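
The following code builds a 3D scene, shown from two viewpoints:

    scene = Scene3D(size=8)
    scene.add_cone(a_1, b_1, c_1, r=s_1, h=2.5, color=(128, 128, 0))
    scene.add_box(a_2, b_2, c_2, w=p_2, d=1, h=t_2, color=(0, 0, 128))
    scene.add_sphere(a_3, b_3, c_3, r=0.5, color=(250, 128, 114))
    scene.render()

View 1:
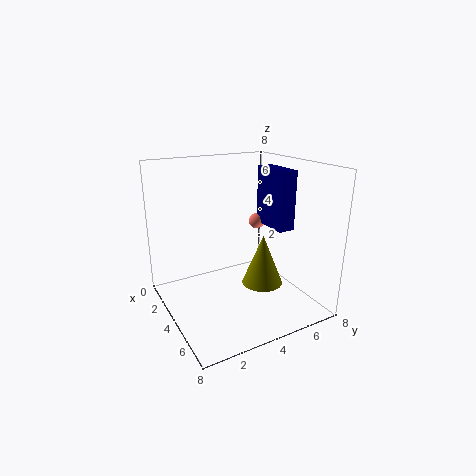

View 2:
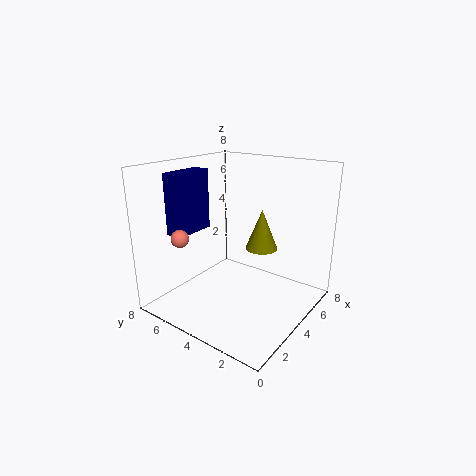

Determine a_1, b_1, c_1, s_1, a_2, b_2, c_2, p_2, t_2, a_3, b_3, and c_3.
a_1 = 6.5, b_1 = 4, c_1 = 2.5, s_1 = 1, a_2 = 2, b_2 = 6.5, c_2 = 4, p_2 = 2.5, t_2 = 3.5, a_3 = 2, b_3 = 6.5, c_3 = 4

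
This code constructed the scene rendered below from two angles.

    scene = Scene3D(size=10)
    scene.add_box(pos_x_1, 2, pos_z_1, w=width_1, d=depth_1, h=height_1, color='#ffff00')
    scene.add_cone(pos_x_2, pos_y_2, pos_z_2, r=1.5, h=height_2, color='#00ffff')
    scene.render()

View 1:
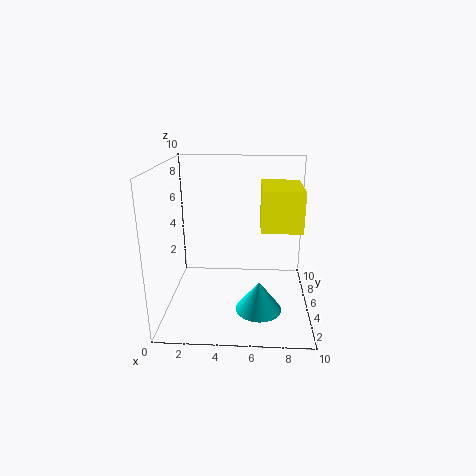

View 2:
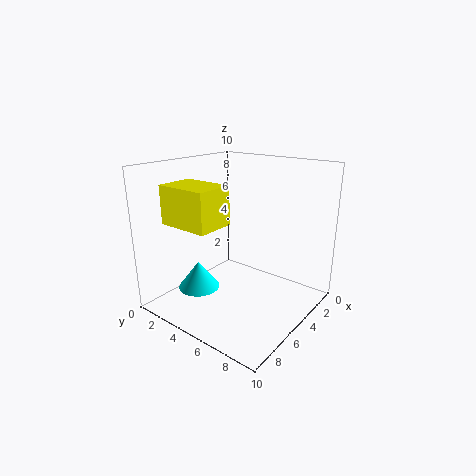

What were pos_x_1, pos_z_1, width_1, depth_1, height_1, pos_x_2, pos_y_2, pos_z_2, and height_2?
pos_x_1 = 6.5; pos_z_1 = 6.5; width_1 = 2.5; depth_1 = 3.5; height_1 = 2.5; pos_x_2 = 6.5; pos_y_2 = 2.5; pos_z_2 = 1; height_2 = 2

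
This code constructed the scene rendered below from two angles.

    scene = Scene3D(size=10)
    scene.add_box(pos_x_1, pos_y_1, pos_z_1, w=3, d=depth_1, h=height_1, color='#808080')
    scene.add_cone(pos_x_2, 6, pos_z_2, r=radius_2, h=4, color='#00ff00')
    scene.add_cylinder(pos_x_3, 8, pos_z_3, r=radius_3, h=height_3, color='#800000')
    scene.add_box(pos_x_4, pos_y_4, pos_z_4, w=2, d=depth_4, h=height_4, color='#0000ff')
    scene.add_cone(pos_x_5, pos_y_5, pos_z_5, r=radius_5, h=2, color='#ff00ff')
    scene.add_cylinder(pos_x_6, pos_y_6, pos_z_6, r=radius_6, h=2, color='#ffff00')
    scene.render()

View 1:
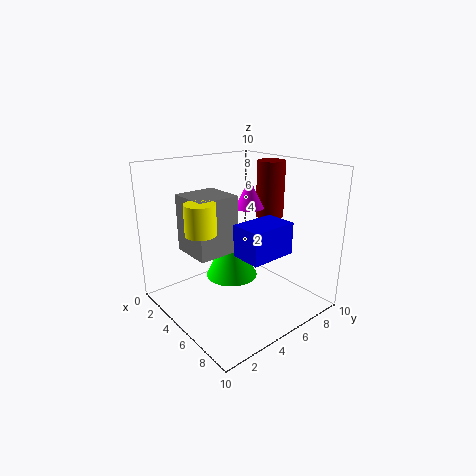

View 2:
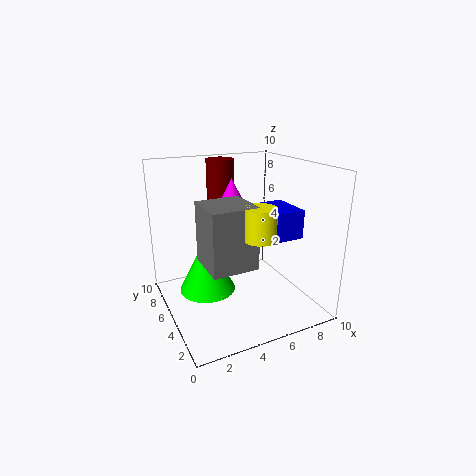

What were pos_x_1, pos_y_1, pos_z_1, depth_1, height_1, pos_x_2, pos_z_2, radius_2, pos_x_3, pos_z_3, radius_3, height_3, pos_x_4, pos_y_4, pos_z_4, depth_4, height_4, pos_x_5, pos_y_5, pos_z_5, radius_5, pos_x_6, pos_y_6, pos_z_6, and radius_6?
pos_x_1 = 2; pos_y_1 = 2; pos_z_1 = 4; depth_1 = 3; height_1 = 4; pos_x_2 = 3; pos_z_2 = 1; radius_2 = 2; pos_x_3 = 5; pos_z_3 = 6; radius_3 = 1; height_3 = 4; pos_x_4 = 7; pos_y_4 = 3; pos_z_4 = 5; depth_4 = 3; height_4 = 2; pos_x_5 = 5; pos_y_5 = 6; pos_z_5 = 7; radius_5 = 1; pos_x_6 = 5; pos_y_6 = 2; pos_z_6 = 6; radius_6 = 1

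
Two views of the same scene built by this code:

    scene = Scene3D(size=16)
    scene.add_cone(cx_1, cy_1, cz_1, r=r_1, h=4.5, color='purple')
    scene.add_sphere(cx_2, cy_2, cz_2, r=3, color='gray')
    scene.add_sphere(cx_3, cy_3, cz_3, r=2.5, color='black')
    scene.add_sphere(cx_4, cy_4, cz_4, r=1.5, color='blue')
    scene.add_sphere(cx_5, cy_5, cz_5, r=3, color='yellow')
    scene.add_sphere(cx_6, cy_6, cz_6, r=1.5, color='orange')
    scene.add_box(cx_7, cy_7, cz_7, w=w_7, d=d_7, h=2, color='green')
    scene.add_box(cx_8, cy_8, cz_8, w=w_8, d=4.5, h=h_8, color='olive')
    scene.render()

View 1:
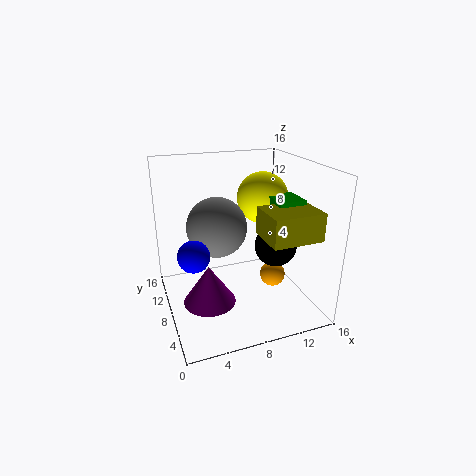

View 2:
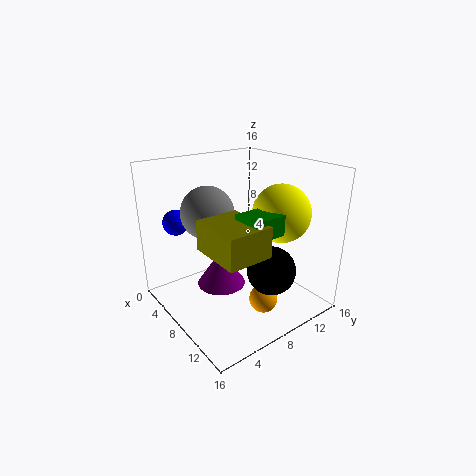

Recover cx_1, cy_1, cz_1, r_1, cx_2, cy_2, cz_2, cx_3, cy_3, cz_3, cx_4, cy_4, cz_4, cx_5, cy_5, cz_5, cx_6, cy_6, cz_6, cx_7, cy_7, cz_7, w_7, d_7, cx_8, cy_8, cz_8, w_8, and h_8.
cx_1 = 4.5; cy_1 = 8; cz_1 = 0.5; r_1 = 3; cx_2 = 5; cy_2 = 6; cz_2 = 10.5; cx_3 = 13; cy_3 = 8.5; cz_3 = 6; cx_4 = 2; cy_4 = 3.5; cz_4 = 9; cx_5 = 12; cy_5 = 10.5; cz_5 = 11.5; cx_6 = 12.5; cy_6 = 8; cz_6 = 2.5; cx_7 = 11.5; cy_7 = 5; cz_7 = 10.5; w_7 = 3; d_7 = 3.5; cx_8 = 9.5; cy_8 = 2; cz_8 = 9; w_8 = 5.5; h_8 = 3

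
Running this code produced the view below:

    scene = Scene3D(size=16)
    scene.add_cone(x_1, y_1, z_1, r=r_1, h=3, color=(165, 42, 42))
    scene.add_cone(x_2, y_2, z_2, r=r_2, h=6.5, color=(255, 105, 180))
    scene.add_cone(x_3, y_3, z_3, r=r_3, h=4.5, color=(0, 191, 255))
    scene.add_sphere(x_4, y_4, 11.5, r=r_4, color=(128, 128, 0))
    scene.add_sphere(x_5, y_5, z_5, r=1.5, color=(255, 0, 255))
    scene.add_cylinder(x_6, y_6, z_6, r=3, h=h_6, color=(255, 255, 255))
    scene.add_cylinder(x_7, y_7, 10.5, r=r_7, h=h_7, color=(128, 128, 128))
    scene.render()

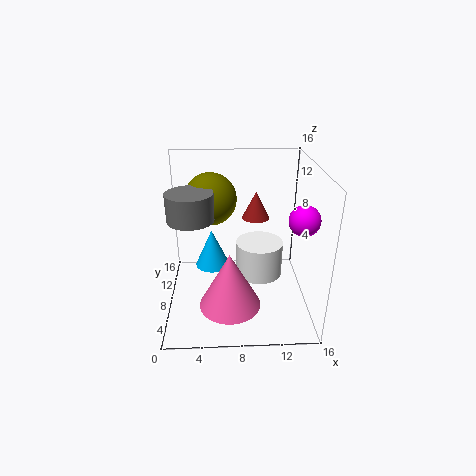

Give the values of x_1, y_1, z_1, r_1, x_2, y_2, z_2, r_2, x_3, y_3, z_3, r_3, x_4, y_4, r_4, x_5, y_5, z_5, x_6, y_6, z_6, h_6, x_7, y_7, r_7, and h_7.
x_1 = 10; y_1 = 9; z_1 = 10; r_1 = 1.5; x_2 = 7; y_2 = 6; z_2 = 0.5; r_2 = 3.5; x_3 = 5; y_3 = 10; z_3 = 3.5; r_3 = 2; x_4 = 5; y_4 = 11; r_4 = 3; x_5 = 14; y_5 = 3.5; z_5 = 12; x_6 = 11; y_6 = 12.5; z_6 = 0.5; h_6 = 4.5; x_7 = 3; y_7 = 7.5; r_7 = 2.5; h_7 = 3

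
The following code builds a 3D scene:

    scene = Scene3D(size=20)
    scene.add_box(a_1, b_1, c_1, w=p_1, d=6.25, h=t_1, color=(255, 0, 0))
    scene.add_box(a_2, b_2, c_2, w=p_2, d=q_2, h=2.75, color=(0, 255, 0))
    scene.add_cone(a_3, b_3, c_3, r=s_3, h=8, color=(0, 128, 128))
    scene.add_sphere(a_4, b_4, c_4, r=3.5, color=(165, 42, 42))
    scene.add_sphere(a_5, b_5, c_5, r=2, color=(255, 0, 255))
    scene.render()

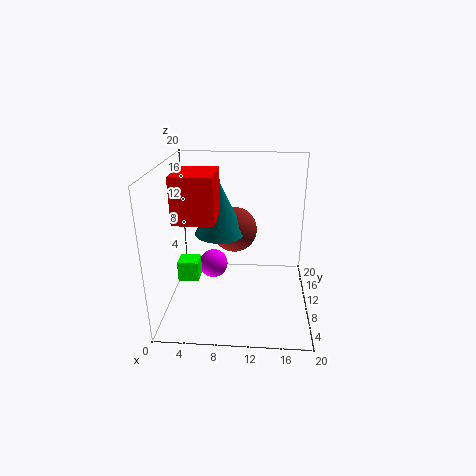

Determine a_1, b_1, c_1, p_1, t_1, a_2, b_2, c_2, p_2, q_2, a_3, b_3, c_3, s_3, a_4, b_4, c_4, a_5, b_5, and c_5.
a_1 = 1.75; b_1 = 6.5; c_1 = 13; p_1 = 5.5; t_1 = 6.25; a_2 = 2.25; b_2 = 6; c_2 = 5.25; p_2 = 2.75; q_2 = 2.5; a_3 = 7; b_3 = 13.75; c_3 = 9; s_3 = 3.75; a_4 = 9; b_4 = 15.75; c_4 = 8.75; a_5 = 6.5; b_5 = 9.75; c_5 = 6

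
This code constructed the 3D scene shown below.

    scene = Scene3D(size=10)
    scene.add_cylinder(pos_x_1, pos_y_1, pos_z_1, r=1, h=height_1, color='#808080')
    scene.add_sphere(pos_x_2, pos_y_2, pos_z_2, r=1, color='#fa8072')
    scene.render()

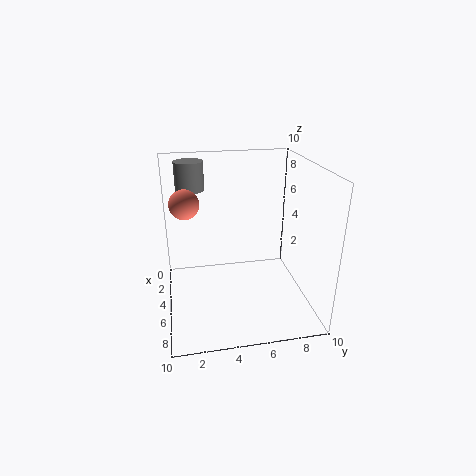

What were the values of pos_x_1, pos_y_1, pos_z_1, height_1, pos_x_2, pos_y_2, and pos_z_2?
pos_x_1 = 3, pos_y_1 = 2, pos_z_1 = 8, height_1 = 2, pos_x_2 = 4.5, pos_y_2 = 1.5, pos_z_2 = 7.5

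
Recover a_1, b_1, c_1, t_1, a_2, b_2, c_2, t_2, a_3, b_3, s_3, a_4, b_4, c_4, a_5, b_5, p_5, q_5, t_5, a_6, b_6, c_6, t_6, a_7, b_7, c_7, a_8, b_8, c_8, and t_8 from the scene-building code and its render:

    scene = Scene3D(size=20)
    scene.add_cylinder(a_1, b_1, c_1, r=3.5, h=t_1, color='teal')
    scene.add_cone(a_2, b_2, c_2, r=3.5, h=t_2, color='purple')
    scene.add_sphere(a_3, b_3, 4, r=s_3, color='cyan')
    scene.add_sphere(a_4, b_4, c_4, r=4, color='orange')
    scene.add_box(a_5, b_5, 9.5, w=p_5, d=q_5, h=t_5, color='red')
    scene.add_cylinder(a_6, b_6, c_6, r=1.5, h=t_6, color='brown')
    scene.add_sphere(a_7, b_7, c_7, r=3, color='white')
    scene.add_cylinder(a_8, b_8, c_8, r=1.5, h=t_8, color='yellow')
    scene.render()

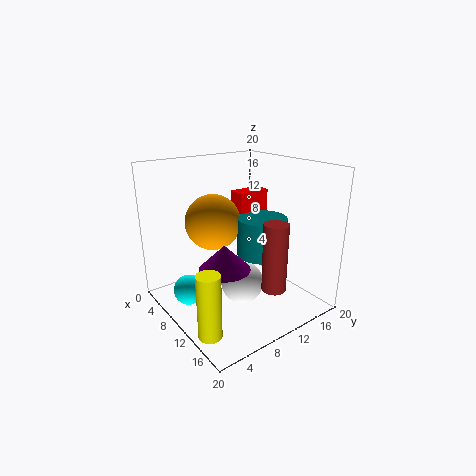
a_1 = 11, b_1 = 13.5, c_1 = 7, t_1 = 5.5, a_2 = 11, b_2 = 7, c_2 = 6.5, t_2 = 3.5, a_3 = 9, b_3 = 2.5, s_3 = 2, a_4 = 6, b_4 = 8.5, c_4 = 11.5, a_5 = 5.5, b_5 = 12, p_5 = 2.5, q_5 = 5, t_5 = 6, a_6 = 18, b_6 = 9.5, c_6 = 6, t_6 = 8.5, a_7 = 11, b_7 = 10, c_7 = 3.5, a_8 = 15, b_8 = 2, c_8 = 0.5, t_8 = 8.5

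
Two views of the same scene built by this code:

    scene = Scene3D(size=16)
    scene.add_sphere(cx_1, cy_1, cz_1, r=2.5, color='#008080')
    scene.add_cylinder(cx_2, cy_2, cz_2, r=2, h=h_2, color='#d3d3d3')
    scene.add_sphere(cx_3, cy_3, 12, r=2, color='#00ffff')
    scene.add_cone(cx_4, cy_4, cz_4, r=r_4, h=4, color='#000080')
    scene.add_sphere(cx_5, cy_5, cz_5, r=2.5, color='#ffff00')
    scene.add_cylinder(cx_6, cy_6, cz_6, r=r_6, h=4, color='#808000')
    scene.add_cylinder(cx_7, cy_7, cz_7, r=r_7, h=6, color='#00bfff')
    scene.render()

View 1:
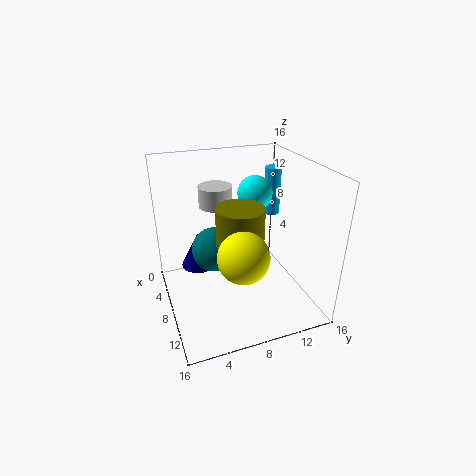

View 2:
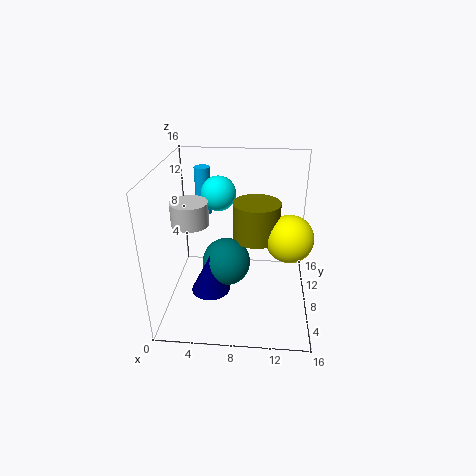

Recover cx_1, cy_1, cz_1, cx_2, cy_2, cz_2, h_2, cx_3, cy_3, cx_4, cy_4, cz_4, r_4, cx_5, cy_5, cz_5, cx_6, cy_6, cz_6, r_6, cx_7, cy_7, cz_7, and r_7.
cx_1 = 7, cy_1 = 5.5, cz_1 = 6.5, cx_2 = 3, cy_2 = 7, cz_2 = 10, h_2 = 2.5, cx_3 = 5.5, cy_3 = 11, cx_4 = 5.5, cy_4 = 4, cz_4 = 4, r_4 = 2, cx_5 = 13.5, cy_5 = 6.5, cz_5 = 9, cx_6 = 10, cy_6 = 7.5, cz_6 = 8.5, r_6 = 2.5, cx_7 = 3, cy_7 = 14.5, cz_7 = 8, r_7 = 1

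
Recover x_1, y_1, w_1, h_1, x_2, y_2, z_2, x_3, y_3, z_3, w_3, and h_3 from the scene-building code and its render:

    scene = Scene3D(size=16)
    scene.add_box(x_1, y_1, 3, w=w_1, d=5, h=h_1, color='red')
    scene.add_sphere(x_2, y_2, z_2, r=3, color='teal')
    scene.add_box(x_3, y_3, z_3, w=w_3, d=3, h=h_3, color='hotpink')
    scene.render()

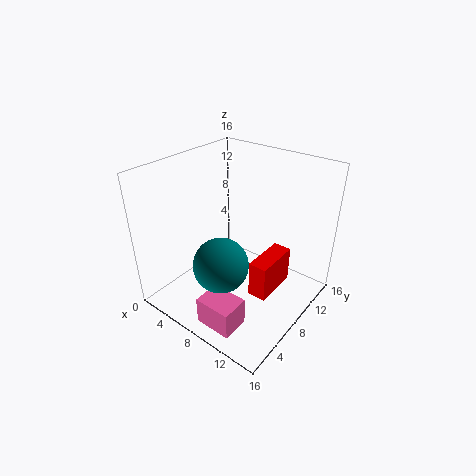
x_1 = 11
y_1 = 6
w_1 = 2
h_1 = 4
x_2 = 8
y_2 = 5
z_2 = 6
x_3 = 8
y_3 = 1
z_3 = 1
w_3 = 4
h_3 = 3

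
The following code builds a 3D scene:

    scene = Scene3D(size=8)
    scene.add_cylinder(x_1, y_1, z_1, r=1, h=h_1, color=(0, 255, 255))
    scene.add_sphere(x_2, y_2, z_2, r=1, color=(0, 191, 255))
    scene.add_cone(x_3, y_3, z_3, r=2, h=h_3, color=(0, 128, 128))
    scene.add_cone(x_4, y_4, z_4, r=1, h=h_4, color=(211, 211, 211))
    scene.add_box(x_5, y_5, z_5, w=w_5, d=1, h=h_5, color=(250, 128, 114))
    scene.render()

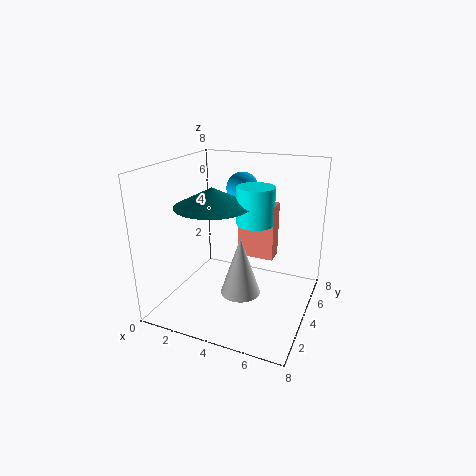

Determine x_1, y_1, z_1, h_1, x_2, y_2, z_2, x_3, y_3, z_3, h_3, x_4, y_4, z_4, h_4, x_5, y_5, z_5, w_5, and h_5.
x_1 = 5; y_1 = 4; z_1 = 5; h_1 = 2; x_2 = 3; y_2 = 7; z_2 = 6; x_3 = 3; y_3 = 3; z_3 = 6; h_3 = 1; x_4 = 5; y_4 = 2; z_4 = 2; h_4 = 3; x_5 = 4; y_5 = 4; z_5 = 3; w_5 = 2; h_5 = 3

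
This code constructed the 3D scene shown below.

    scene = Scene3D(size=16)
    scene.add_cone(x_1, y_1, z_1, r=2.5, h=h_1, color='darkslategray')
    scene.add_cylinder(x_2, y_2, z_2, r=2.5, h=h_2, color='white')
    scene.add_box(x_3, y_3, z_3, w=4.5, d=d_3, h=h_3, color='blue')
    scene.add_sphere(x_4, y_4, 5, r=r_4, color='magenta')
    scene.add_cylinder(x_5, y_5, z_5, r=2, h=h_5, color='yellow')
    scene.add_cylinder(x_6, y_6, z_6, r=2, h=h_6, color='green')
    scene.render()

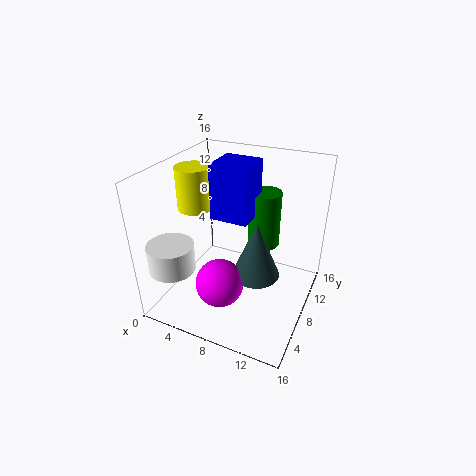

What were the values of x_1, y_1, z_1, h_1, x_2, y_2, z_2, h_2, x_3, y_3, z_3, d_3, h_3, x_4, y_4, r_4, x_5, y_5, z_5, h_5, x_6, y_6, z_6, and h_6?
x_1 = 11, y_1 = 6, z_1 = 5.5, h_1 = 6, x_2 = 2.5, y_2 = 3, z_2 = 5.5, h_2 = 3, x_3 = 4, y_3 = 9, z_3 = 9, d_3 = 4.5, h_3 = 6.5, x_4 = 8, y_4 = 3.5, r_4 = 2.5, x_5 = 2, y_5 = 9, z_5 = 10, h_5 = 5, x_6 = 9, y_6 = 13.5, z_6 = 4.5, h_6 = 7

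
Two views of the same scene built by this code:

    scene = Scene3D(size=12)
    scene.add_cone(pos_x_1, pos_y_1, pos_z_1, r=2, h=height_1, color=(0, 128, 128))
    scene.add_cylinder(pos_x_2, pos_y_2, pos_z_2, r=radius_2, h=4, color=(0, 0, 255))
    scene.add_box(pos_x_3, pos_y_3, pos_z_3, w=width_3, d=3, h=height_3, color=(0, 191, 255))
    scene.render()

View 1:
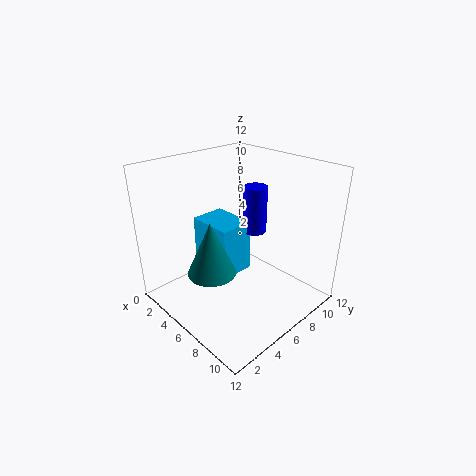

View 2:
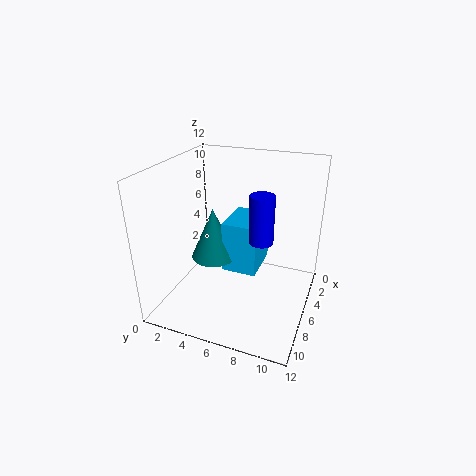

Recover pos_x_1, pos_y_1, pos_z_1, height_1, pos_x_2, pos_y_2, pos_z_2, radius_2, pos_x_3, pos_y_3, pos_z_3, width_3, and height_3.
pos_x_1 = 5.5
pos_y_1 = 3.5
pos_z_1 = 3.5
height_1 = 4.5
pos_x_2 = 6
pos_y_2 = 8
pos_z_2 = 6
radius_2 = 1
pos_x_3 = 2
pos_y_3 = 4.5
pos_z_3 = 2.5
width_3 = 4
height_3 = 4.5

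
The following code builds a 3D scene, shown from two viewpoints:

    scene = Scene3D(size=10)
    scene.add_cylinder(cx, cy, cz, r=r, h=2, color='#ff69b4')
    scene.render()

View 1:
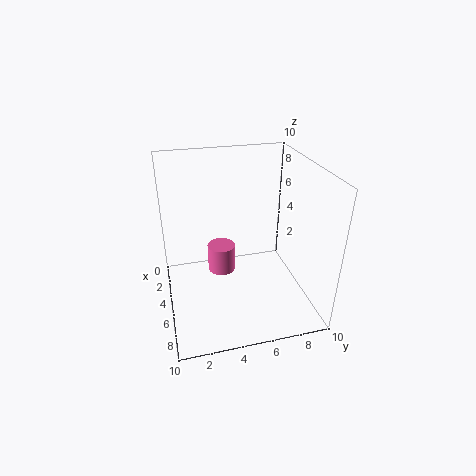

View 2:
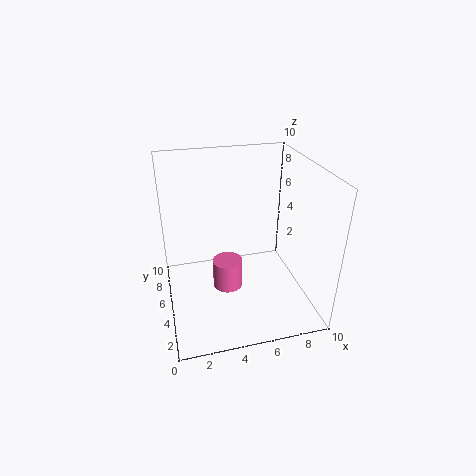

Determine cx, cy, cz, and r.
cx = 4, cy = 4, cz = 2, r = 1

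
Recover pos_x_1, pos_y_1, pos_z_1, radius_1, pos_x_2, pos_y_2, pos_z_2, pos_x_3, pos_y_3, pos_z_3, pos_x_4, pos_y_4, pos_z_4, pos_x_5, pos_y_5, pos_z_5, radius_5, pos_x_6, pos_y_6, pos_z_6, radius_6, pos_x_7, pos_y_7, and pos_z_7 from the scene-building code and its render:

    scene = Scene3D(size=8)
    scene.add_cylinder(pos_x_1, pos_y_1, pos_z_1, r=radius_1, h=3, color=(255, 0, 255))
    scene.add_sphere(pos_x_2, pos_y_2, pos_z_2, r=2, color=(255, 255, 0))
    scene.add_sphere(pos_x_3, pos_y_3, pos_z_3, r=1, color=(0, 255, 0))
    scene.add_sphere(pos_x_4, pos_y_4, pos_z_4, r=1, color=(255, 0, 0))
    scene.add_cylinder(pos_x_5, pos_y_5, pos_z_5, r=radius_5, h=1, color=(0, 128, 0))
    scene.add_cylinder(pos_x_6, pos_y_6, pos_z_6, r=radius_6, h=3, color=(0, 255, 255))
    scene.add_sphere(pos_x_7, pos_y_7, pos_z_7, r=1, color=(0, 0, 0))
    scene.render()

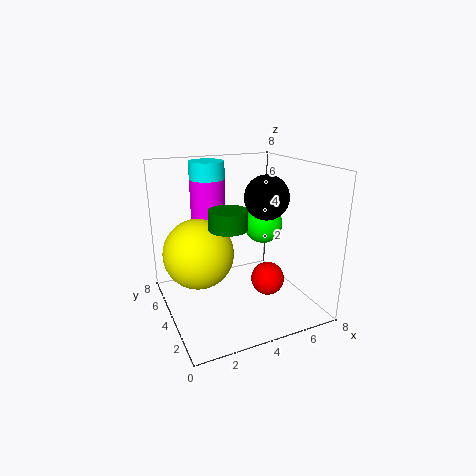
pos_x_1 = 3; pos_y_1 = 6; pos_z_1 = 4; radius_1 = 1; pos_x_2 = 2; pos_y_2 = 5; pos_z_2 = 3; pos_x_3 = 5; pos_y_3 = 3; pos_z_3 = 5; pos_x_4 = 6; pos_y_4 = 4; pos_z_4 = 1; pos_x_5 = 3; pos_y_5 = 3; pos_z_5 = 5; radius_5 = 1; pos_x_6 = 3; pos_y_6 = 6; pos_z_6 = 5; radius_6 = 1; pos_x_7 = 4; pos_y_7 = 1; pos_z_7 = 7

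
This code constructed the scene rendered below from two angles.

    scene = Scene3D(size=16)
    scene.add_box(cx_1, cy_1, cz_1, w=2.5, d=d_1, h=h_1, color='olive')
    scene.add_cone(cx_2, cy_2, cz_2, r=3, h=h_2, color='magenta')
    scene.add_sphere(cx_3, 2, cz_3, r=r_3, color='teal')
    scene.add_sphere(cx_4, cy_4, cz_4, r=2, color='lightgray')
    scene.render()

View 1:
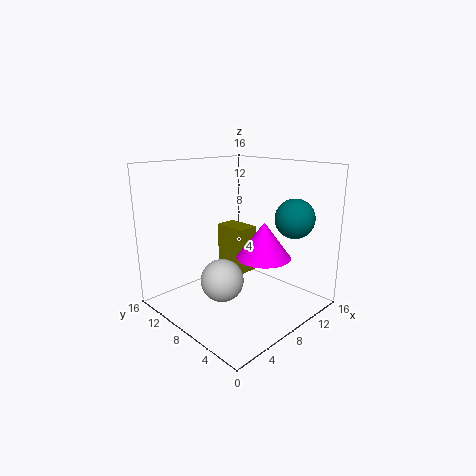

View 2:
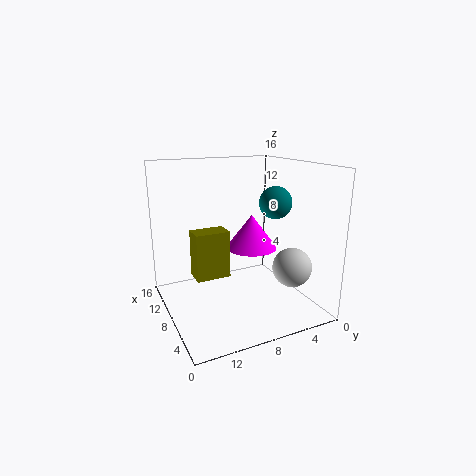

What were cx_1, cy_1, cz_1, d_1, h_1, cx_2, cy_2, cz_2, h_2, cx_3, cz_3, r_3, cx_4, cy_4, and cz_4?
cx_1 = 9; cy_1 = 8.5; cz_1 = 3; d_1 = 4; h_1 = 5.5; cx_2 = 9.5; cy_2 = 5.5; cz_2 = 6; h_2 = 4; cx_3 = 10; cz_3 = 11; r_3 = 2; cx_4 = 2.5; cy_4 = 4.5; cz_4 = 6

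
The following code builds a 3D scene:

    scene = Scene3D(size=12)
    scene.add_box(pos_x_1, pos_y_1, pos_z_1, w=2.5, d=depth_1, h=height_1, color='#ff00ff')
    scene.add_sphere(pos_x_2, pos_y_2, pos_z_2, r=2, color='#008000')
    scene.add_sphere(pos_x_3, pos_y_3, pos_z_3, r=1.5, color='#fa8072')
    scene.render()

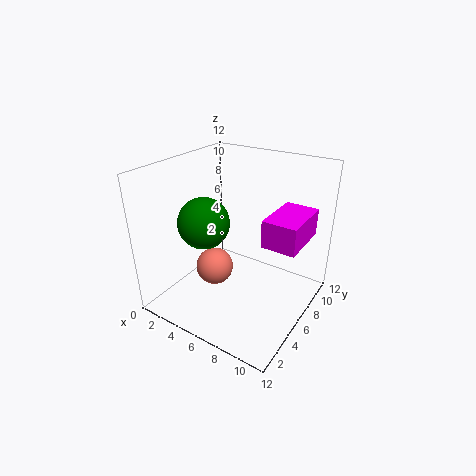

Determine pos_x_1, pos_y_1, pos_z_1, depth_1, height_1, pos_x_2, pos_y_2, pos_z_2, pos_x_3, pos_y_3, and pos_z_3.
pos_x_1 = 9.5; pos_y_1 = 3.5; pos_z_1 = 7.5; depth_1 = 4; height_1 = 2; pos_x_2 = 4.5; pos_y_2 = 3.5; pos_z_2 = 8; pos_x_3 = 5; pos_y_3 = 4; pos_z_3 = 4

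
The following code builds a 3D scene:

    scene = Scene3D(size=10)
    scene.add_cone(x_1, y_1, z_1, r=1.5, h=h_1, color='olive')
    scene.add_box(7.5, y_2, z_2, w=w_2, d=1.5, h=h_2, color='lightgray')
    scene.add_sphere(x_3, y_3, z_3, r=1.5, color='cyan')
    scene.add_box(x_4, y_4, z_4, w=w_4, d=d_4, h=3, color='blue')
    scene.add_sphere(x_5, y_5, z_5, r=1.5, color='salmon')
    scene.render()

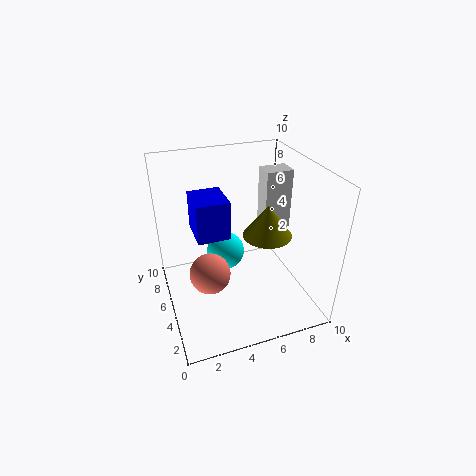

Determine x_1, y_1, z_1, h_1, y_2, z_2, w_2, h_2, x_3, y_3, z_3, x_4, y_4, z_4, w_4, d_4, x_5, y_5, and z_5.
x_1 = 6, y_1 = 2.5, z_1 = 6.5, h_1 = 2, y_2 = 6, z_2 = 4.5, w_2 = 2, h_2 = 4.5, x_3 = 5, y_3 = 8, z_3 = 2, x_4 = 2.5, y_4 = 6.5, z_4 = 4, w_4 = 2.5, d_4 = 3, x_5 = 3, y_5 = 5.5, z_5 = 2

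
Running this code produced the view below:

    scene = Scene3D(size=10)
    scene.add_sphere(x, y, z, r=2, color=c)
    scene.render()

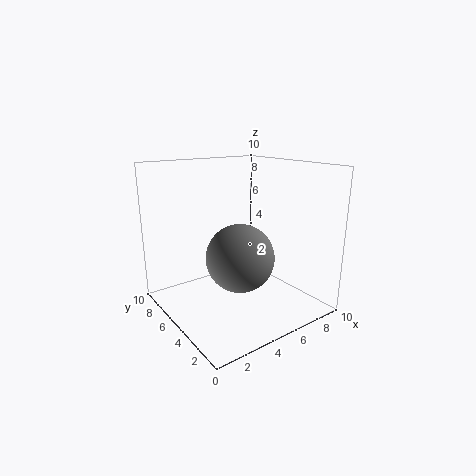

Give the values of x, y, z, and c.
x = 3
y = 2
z = 5
c = 'gray'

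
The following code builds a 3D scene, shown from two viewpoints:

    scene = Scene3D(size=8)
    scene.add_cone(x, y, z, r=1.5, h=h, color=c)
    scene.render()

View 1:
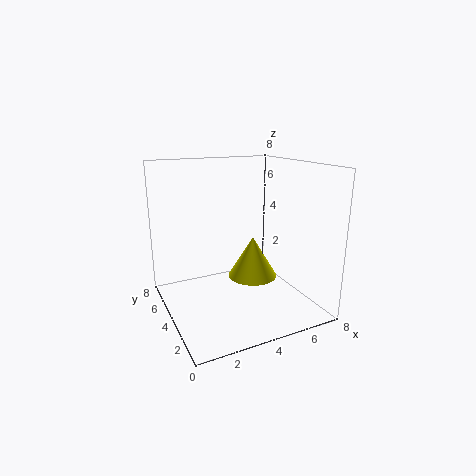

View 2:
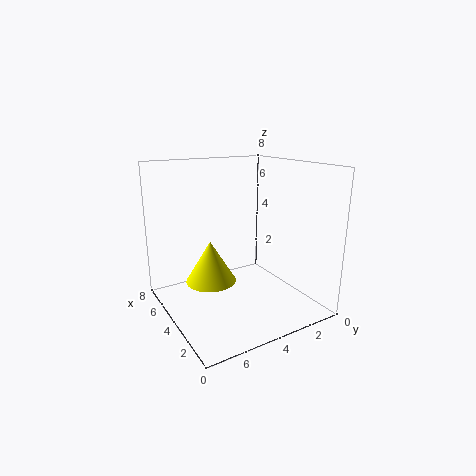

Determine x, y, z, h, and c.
x = 5.5
y = 5
z = 1
h = 2.5
c = 'yellow'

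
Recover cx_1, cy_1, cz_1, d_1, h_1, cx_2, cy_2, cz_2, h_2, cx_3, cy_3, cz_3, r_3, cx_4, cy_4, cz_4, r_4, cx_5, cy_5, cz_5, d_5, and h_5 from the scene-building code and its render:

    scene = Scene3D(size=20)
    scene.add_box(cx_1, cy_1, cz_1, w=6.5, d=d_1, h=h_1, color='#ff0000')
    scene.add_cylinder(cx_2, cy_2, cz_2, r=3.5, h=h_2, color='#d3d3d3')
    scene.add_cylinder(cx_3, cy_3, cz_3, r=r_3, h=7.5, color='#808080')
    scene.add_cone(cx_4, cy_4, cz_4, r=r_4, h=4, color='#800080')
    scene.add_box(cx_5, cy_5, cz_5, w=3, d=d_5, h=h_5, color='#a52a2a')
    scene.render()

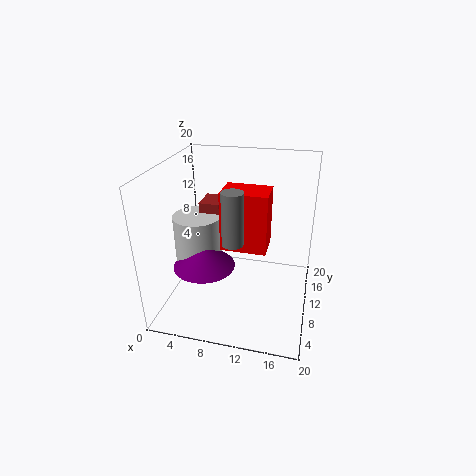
cx_1 = 7.5
cy_1 = 9.5
cz_1 = 8
d_1 = 4.5
h_1 = 8.5
cx_2 = 3.5
cy_2 = 11.5
cz_2 = 3.5
h_2 = 8.5
cx_3 = 9.5
cy_3 = 9
cz_3 = 9.5
r_3 = 1.5
cx_4 = 5
cy_4 = 9.5
cz_4 = 5
r_4 = 4.5
cx_5 = 3.5
cy_5 = 12.5
cz_5 = 11
d_5 = 4
h_5 = 2.5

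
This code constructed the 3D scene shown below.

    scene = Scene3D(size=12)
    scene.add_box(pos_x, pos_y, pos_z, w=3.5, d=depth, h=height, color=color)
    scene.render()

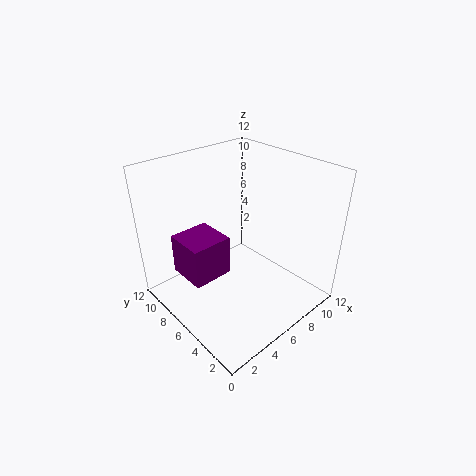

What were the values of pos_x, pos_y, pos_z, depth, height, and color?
pos_x = 2; pos_y = 6.5; pos_z = 2.5; depth = 3.5; height = 3.5; color = 'purple'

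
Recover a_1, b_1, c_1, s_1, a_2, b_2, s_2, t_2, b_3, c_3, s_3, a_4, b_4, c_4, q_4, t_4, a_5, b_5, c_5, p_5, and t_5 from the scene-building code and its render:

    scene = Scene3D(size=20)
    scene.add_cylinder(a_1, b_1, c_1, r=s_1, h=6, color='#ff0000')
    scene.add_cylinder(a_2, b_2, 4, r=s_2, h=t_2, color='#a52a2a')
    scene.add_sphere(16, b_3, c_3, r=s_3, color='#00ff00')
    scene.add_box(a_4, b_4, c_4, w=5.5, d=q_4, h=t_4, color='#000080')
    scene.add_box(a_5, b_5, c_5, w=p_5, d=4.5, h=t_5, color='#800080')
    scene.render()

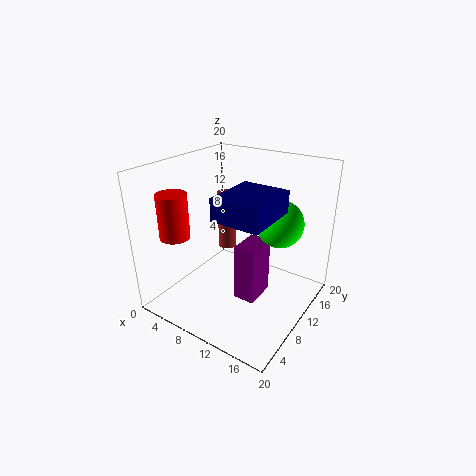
a_1 = 4
b_1 = 4
c_1 = 11
s_1 = 2
a_2 = 3.5
b_2 = 16.5
s_2 = 1.5
t_2 = 9.5
b_3 = 10.5
c_3 = 13.5
s_3 = 3
a_4 = 13
b_4 = 0.5
c_4 = 17
q_4 = 6.5
t_4 = 2.5
a_5 = 11
b_5 = 7.5
c_5 = 2
p_5 = 3
t_5 = 8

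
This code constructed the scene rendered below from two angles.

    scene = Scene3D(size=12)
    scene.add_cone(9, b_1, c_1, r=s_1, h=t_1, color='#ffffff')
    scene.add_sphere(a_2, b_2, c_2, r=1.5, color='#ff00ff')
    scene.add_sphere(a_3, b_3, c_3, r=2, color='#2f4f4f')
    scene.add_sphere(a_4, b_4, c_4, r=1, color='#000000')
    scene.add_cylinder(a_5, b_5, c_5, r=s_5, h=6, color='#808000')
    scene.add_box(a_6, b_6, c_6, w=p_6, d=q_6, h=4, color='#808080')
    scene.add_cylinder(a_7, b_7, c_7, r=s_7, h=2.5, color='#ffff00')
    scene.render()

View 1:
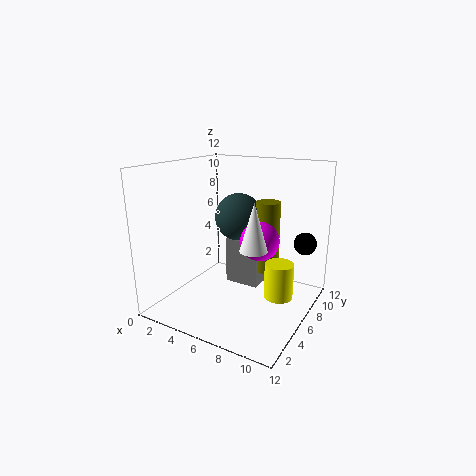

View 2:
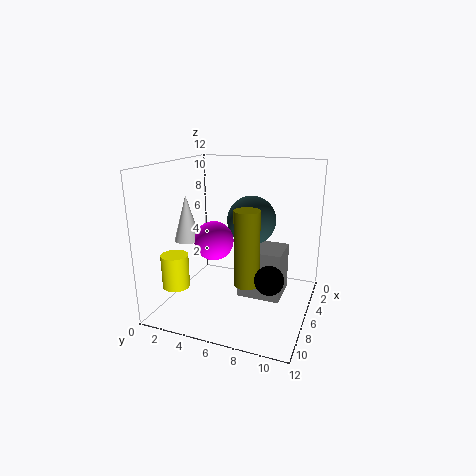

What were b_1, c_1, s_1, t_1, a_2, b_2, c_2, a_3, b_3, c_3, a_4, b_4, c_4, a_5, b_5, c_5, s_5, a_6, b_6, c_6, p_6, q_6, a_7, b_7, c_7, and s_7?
b_1 = 3
c_1 = 6.5
s_1 = 1
t_1 = 3.5
a_2 = 8.5
b_2 = 5
c_2 = 6.5
a_3 = 5.5
b_3 = 7
c_3 = 7.5
a_4 = 10.5
b_4 = 10
c_4 = 5
a_5 = 8
b_5 = 7.5
c_5 = 3
s_5 = 1
a_6 = 4.5
b_6 = 6.5
c_6 = 1.5
p_6 = 3
q_6 = 3.5
a_7 = 11
b_7 = 3
c_7 = 3.5
s_7 = 1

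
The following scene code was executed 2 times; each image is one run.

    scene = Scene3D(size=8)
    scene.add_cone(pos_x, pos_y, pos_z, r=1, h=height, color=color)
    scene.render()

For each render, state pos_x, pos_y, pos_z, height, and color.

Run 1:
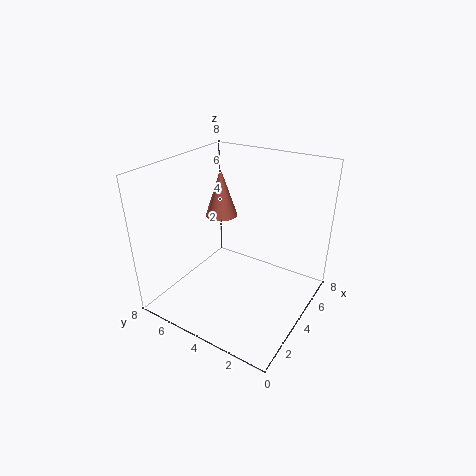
pos_x = 6
pos_y = 6.5
pos_z = 4
height = 3
color = 'salmon'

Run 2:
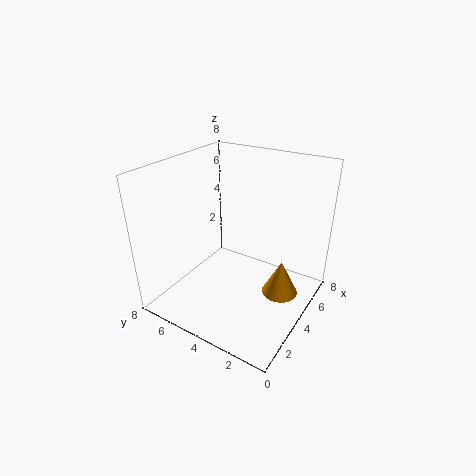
pos_x = 4.5
pos_y = 1.5
pos_z = 1
height = 2
color = 'orange'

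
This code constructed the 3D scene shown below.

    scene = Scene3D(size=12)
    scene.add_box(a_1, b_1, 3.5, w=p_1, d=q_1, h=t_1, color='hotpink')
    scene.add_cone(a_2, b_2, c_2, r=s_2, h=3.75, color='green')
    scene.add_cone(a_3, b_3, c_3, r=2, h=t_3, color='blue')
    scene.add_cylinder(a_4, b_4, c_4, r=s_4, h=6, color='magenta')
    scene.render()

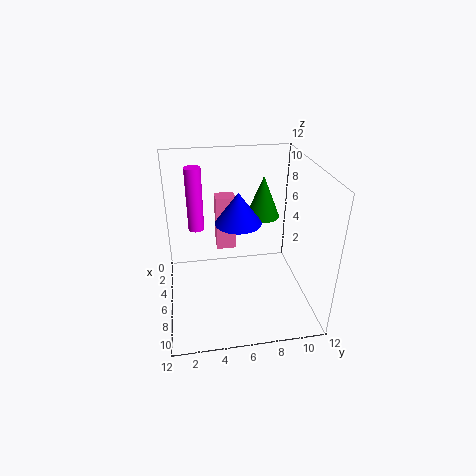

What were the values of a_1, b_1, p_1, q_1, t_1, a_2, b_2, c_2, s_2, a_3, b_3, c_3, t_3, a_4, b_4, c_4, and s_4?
a_1 = 2
b_1 = 4.5
p_1 = 1.5
q_1 = 1.75
t_1 = 5
a_2 = 3.25
b_2 = 8.75
c_2 = 6.5
s_2 = 1.5
a_3 = 4.75
b_3 = 6.25
c_3 = 6.75
t_3 = 2.75
a_4 = 1.5
b_4 = 2.75
c_4 = 4.75
s_4 = 0.75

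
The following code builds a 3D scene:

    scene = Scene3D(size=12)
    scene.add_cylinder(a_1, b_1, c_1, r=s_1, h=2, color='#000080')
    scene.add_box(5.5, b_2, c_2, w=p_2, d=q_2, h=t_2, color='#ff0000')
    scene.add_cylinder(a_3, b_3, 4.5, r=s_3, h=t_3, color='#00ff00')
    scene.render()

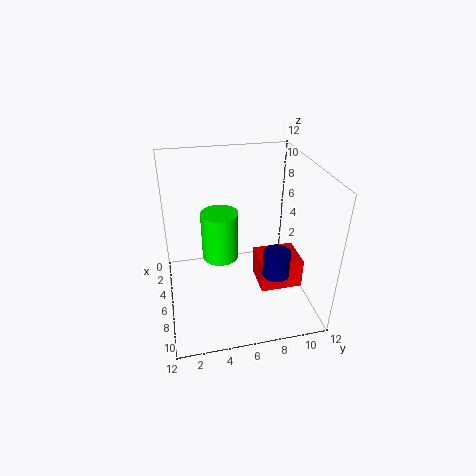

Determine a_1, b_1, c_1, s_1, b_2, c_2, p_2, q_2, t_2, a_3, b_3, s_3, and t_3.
a_1 = 10
b_1 = 8
c_1 = 5
s_1 = 1
b_2 = 7.5
c_2 = 2
p_2 = 3
q_2 = 3.5
t_2 = 2.5
a_3 = 6
b_3 = 4.5
s_3 = 1.5
t_3 = 4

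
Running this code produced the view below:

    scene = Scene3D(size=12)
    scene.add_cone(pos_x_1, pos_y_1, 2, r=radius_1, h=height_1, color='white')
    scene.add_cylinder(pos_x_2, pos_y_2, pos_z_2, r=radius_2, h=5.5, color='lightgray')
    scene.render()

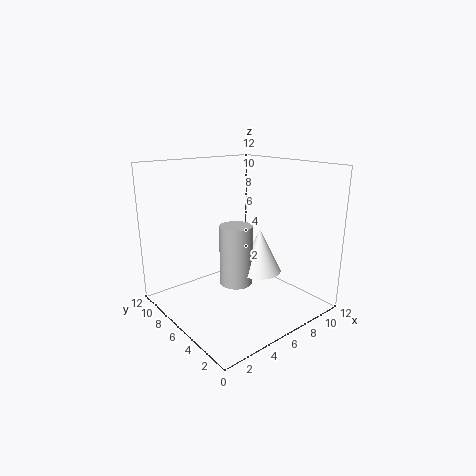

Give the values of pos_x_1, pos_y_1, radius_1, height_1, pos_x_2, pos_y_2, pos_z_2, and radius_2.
pos_x_1 = 9
pos_y_1 = 6.5
radius_1 = 2
height_1 = 4
pos_x_2 = 7
pos_y_2 = 7.5
pos_z_2 = 1
radius_2 = 1.5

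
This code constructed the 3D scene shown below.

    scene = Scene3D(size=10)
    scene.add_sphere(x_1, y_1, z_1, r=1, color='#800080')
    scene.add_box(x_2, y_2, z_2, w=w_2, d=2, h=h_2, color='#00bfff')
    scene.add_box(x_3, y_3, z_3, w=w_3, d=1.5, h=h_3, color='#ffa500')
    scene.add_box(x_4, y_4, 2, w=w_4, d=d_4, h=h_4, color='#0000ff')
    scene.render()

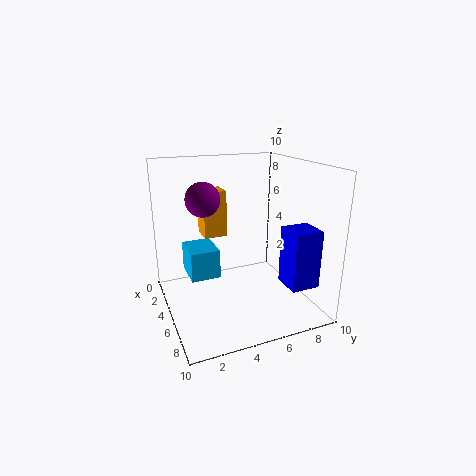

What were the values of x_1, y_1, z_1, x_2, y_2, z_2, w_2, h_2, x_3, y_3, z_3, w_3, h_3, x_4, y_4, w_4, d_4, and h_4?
x_1 = 7, y_1 = 2, z_1 = 8.5, x_2 = 3, y_2 = 1.5, z_2 = 2.5, w_2 = 2.5, h_2 = 2, x_3 = 4, y_3 = 2.5, z_3 = 5.5, w_3 = 1.5, h_3 = 3, x_4 = 6.5, y_4 = 7.5, w_4 = 2, d_4 = 2, h_4 = 4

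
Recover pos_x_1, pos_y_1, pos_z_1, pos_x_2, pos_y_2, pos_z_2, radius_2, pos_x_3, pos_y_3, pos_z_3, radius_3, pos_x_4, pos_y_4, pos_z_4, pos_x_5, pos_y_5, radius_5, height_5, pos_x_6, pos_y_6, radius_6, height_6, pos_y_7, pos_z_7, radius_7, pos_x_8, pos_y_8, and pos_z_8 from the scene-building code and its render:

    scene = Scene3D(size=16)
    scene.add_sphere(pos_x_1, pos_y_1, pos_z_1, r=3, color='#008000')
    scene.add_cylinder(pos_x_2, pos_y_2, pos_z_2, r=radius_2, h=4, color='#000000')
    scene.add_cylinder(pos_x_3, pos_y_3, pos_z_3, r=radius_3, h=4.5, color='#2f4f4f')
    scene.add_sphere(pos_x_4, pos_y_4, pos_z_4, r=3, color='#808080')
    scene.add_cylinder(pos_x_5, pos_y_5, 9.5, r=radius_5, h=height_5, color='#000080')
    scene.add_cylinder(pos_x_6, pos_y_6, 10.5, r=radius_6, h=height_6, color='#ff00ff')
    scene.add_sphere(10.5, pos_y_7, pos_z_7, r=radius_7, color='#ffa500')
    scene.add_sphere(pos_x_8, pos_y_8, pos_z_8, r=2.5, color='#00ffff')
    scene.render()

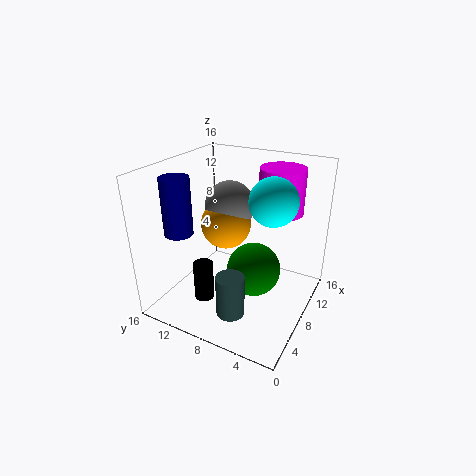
pos_x_1 = 8
pos_y_1 = 6
pos_z_1 = 4.5
pos_x_2 = 2.5
pos_y_2 = 9
pos_z_2 = 3.5
radius_2 = 1
pos_x_3 = 3.5
pos_y_3 = 6.5
pos_z_3 = 1.5
radius_3 = 1.5
pos_x_4 = 11.5
pos_y_4 = 11
pos_z_4 = 10
pos_x_5 = 3.5
pos_y_5 = 12.5
radius_5 = 1.5
height_5 = 6
pos_x_6 = 11.5
pos_y_6 = 4.5
radius_6 = 2.5
height_6 = 5
pos_y_7 = 11
pos_z_7 = 8
radius_7 = 3
pos_x_8 = 8
pos_y_8 = 4
pos_z_8 = 13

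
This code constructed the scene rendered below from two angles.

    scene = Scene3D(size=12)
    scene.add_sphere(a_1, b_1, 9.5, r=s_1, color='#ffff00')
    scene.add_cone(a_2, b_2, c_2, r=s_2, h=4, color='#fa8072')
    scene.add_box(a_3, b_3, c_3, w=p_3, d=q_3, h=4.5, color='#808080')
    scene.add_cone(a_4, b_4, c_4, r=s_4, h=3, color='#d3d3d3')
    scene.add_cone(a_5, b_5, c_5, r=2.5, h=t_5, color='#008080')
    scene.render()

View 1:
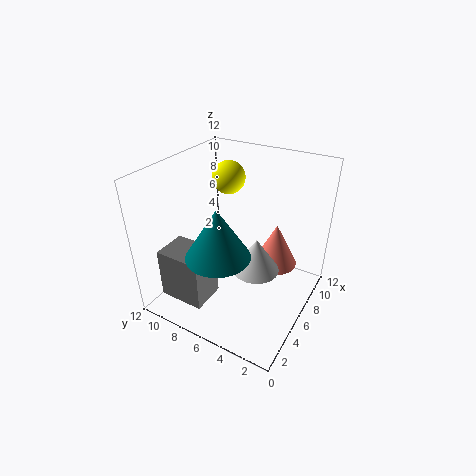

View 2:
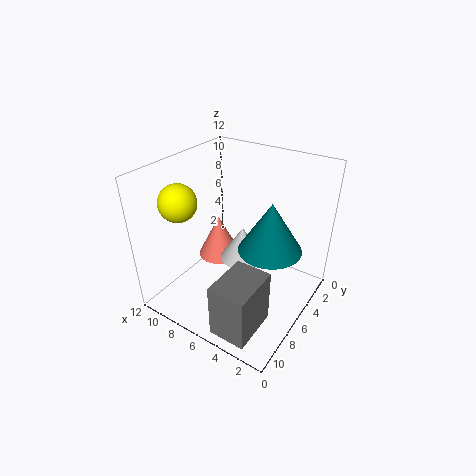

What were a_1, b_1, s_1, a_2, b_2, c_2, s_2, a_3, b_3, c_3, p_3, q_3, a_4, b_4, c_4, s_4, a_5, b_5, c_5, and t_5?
a_1 = 9.5; b_1 = 9; s_1 = 1.5; a_2 = 9.5; b_2 = 4; c_2 = 2; s_2 = 2; a_3 = 2; b_3 = 7.5; c_3 = 0.5; p_3 = 3; q_3 = 4; a_4 = 6.5; b_4 = 4.5; c_4 = 3; s_4 = 2; a_5 = 3; b_5 = 6; c_5 = 6; t_5 = 4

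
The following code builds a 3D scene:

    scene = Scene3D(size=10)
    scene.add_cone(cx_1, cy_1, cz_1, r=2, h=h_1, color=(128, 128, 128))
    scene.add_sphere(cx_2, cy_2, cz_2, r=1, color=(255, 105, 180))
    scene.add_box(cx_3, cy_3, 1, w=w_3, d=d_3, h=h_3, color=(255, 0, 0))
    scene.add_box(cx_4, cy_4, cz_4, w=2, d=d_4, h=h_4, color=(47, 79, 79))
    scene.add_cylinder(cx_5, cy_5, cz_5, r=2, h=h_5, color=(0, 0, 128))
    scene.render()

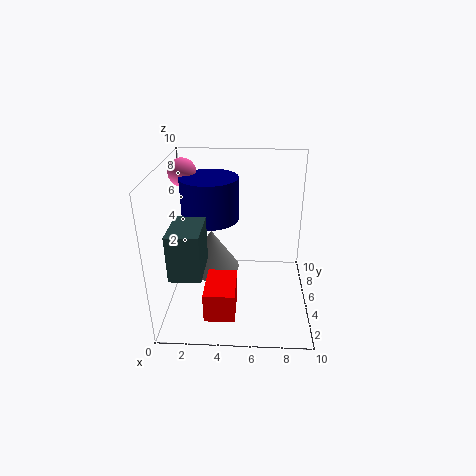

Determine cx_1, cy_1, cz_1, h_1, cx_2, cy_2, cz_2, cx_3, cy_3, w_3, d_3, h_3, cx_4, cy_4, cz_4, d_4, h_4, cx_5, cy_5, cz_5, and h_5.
cx_1 = 3
cy_1 = 6
cz_1 = 2
h_1 = 3
cx_2 = 1
cy_2 = 7
cz_2 = 9
cx_3 = 3
cy_3 = 1
w_3 = 2
d_3 = 3
h_3 = 2
cx_4 = 1
cy_4 = 1
cz_4 = 4
d_4 = 3
h_4 = 3
cx_5 = 3
cy_5 = 6
cz_5 = 6
h_5 = 3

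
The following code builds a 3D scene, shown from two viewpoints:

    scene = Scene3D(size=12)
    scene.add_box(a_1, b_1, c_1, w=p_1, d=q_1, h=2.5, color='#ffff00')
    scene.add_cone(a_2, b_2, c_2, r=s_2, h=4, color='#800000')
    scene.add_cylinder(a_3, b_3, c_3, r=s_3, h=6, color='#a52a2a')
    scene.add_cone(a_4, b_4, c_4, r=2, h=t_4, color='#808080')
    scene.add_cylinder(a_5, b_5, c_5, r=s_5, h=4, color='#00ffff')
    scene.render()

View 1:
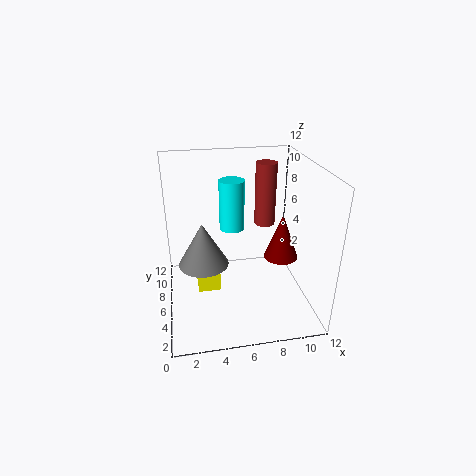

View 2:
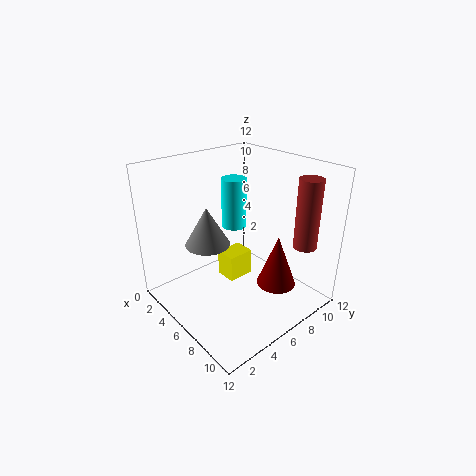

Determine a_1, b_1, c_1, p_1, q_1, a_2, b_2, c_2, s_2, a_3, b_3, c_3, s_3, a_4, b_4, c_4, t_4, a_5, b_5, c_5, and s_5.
a_1 = 2.5; b_1 = 6.5; c_1 = 0.5; p_1 = 2; q_1 = 2.5; a_2 = 10; b_2 = 6.5; c_2 = 3.5; s_2 = 1.5; a_3 = 9.5; b_3 = 10.5; c_3 = 5; s_3 = 1; a_4 = 3; b_4 = 5; c_4 = 4.5; t_4 = 3.5; a_5 = 5.5; b_5 = 6; c_5 = 7; s_5 = 1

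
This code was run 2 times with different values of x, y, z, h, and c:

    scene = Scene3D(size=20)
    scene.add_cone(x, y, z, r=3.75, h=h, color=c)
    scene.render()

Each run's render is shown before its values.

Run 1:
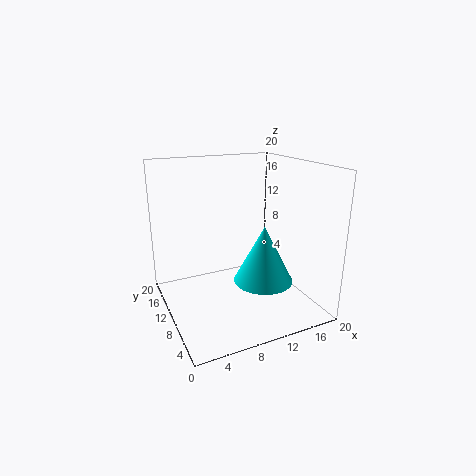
x = 11; y = 4.5; z = 6; h = 7.25; c = 'cyan'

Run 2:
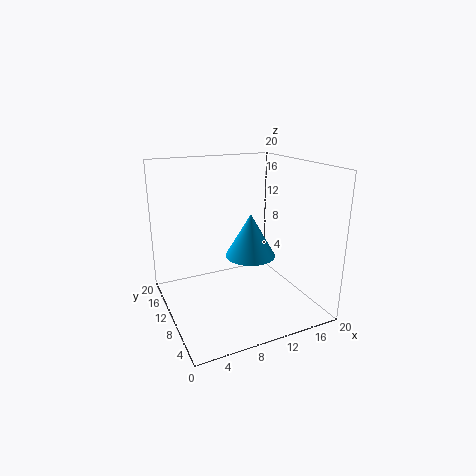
x = 13; y = 12; z = 6; h = 6.5; c = 'deepskyblue'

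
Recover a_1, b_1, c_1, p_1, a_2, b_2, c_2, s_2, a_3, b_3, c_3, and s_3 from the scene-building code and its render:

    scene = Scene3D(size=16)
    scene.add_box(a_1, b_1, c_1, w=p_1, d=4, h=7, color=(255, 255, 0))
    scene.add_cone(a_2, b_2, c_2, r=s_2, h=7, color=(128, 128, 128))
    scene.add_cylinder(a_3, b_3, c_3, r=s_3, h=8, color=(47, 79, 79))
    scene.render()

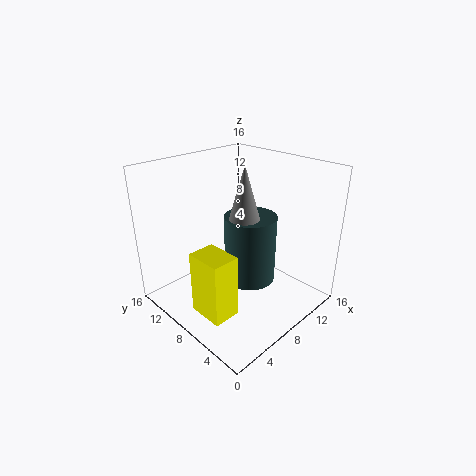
a_1 = 2; b_1 = 5; c_1 = 1; p_1 = 3; a_2 = 9; b_2 = 8; c_2 = 9; s_2 = 2; a_3 = 10; b_3 = 8; c_3 = 2; s_3 = 3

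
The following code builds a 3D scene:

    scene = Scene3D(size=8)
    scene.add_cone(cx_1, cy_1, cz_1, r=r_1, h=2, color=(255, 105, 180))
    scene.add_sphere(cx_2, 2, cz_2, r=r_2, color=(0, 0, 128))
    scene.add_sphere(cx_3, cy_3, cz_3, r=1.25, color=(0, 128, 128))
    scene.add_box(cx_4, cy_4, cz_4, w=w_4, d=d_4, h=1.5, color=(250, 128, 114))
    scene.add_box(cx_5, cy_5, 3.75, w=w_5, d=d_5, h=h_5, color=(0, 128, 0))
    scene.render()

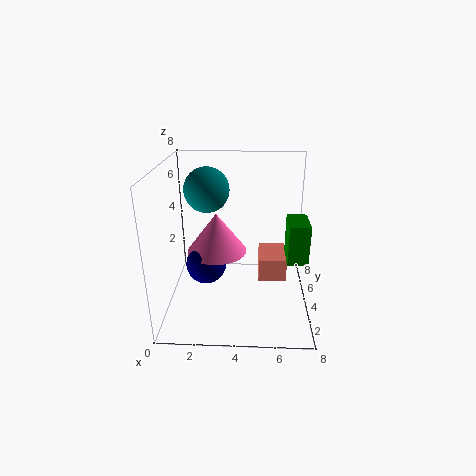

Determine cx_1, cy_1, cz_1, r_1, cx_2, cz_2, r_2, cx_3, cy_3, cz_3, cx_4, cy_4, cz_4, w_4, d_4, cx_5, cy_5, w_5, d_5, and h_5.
cx_1 = 3
cy_1 = 2.5
cz_1 = 4
r_1 = 1.5
cx_2 = 2.5
cz_2 = 3.5
r_2 = 1
cx_3 = 2.25
cy_3 = 4.75
cz_3 = 6.5
cx_4 = 5.25
cy_4 = 5.5
cz_4 = 0.25
w_4 = 1.75
d_4 = 2.5
cx_5 = 6.5
cy_5 = 1.5
w_5 = 1
d_5 = 1.75
h_5 = 2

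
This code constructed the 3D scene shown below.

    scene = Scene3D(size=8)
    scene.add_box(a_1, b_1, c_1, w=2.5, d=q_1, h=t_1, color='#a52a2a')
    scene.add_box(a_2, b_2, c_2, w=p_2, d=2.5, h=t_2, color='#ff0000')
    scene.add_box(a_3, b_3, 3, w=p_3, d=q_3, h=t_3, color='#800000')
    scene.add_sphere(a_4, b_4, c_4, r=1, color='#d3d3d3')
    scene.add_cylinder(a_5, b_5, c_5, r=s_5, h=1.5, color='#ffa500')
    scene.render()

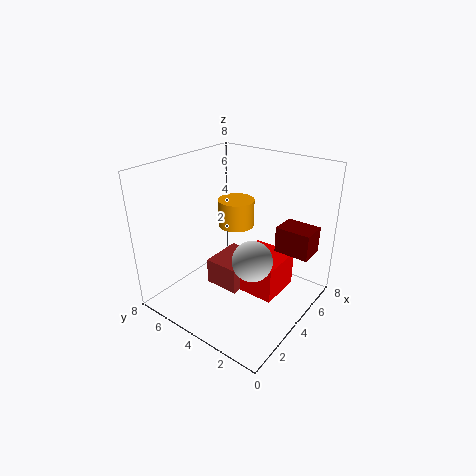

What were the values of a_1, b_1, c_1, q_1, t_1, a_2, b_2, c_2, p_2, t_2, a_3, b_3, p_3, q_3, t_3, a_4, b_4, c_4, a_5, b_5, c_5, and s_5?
a_1 = 3
b_1 = 3.5
c_1 = 1
q_1 = 2
t_1 = 1.5
a_2 = 3.5
b_2 = 1.5
c_2 = 1
p_2 = 2.5
t_2 = 2
a_3 = 5.5
b_3 = 0.5
p_3 = 1.5
q_3 = 2
t_3 = 1.5
a_4 = 2.5
b_4 = 2
c_4 = 4
a_5 = 4.5
b_5 = 4.5
c_5 = 4.5
s_5 = 1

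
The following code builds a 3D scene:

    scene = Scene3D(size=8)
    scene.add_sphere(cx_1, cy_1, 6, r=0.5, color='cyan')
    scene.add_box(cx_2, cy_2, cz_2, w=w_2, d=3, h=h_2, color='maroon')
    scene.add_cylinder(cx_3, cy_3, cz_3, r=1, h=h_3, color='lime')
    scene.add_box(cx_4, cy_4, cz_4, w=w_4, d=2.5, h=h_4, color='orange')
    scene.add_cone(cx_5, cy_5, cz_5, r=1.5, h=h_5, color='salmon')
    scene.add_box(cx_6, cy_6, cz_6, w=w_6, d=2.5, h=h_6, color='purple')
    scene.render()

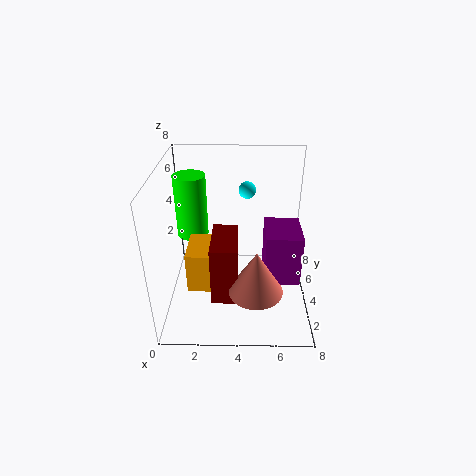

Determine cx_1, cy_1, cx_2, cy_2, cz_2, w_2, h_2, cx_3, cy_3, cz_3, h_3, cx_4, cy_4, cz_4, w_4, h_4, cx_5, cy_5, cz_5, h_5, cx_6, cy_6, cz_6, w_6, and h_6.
cx_1 = 4.5, cy_1 = 6, cx_2 = 2.5, cy_2 = 2.5, cz_2 = 0.5, w_2 = 1.5, h_2 = 3.5, cx_3 = 1, cy_3 = 7, cz_3 = 2.5, h_3 = 4, cx_4 = 1, cy_4 = 3.5, cz_4 = 0.5, w_4 = 2.5, h_4 = 2.5, cx_5 = 5, cy_5 = 2.5, cz_5 = 1.5, h_5 = 2.5, cx_6 = 5.5, cy_6 = 3, cz_6 = 1.5, w_6 = 2, h_6 = 3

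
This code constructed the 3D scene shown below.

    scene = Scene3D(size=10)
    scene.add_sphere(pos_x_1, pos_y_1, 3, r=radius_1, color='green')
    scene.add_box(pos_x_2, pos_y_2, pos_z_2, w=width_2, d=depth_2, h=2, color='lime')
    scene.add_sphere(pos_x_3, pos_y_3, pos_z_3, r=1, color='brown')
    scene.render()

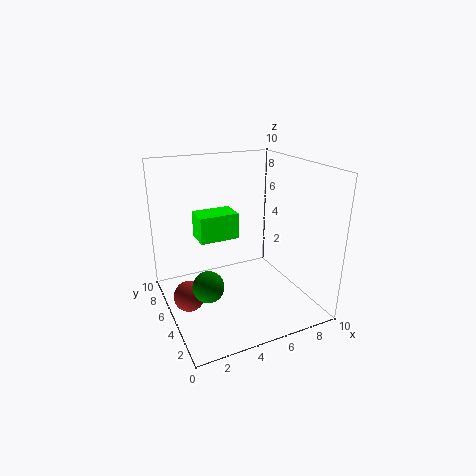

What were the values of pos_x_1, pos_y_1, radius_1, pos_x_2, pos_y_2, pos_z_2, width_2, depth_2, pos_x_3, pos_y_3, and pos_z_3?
pos_x_1 = 2
pos_y_1 = 3
radius_1 = 1
pos_x_2 = 3
pos_y_2 = 7
pos_z_2 = 4
width_2 = 3
depth_2 = 2
pos_x_3 = 1
pos_y_3 = 4
pos_z_3 = 2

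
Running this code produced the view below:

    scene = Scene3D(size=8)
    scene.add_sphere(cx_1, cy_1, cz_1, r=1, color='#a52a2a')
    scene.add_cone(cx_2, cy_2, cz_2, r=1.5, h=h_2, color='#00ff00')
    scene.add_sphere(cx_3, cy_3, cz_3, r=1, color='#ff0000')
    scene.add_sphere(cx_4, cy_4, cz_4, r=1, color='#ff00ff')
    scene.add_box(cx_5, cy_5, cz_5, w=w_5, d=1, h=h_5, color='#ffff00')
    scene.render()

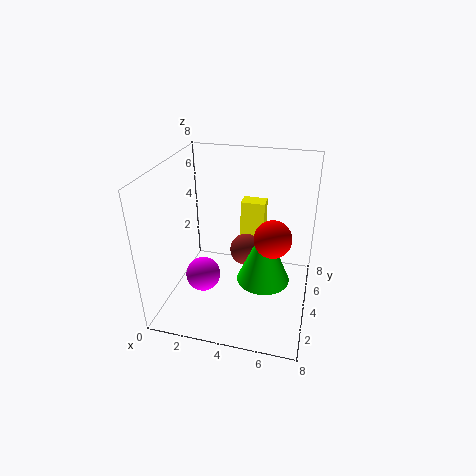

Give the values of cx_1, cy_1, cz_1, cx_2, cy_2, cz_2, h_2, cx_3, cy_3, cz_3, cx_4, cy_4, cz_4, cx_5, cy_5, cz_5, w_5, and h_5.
cx_1 = 4
cy_1 = 6
cz_1 = 2
cx_2 = 5.5
cy_2 = 4
cz_2 = 1.5
h_2 = 3.5
cx_3 = 6
cy_3 = 3.5
cz_3 = 4.5
cx_4 = 2
cy_4 = 3.5
cz_4 = 1.5
cx_5 = 3.5
cy_5 = 6.5
cz_5 = 2
w_5 = 1.5
h_5 = 3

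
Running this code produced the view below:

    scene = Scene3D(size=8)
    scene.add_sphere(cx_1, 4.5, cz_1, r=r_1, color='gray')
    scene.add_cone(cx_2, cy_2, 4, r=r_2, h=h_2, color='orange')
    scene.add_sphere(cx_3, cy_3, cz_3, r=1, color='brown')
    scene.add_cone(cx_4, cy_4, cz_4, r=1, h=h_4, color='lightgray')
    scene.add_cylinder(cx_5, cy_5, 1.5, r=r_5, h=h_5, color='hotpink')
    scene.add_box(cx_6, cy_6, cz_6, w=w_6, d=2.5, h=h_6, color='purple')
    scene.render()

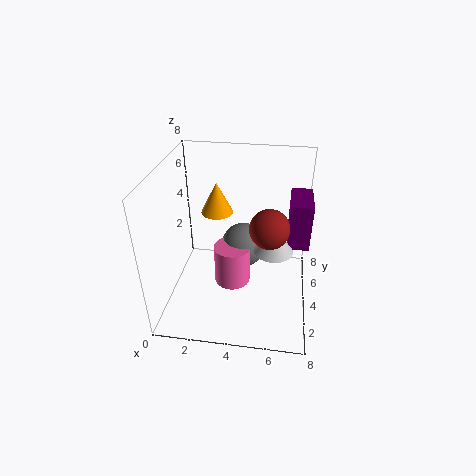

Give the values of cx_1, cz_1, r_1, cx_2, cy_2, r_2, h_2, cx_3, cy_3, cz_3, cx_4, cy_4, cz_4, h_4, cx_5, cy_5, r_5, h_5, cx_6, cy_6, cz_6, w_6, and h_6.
cx_1 = 4.25, cz_1 = 3.25, r_1 = 1.25, cx_2 = 2.25, cy_2 = 6.75, r_2 = 1, h_2 = 2, cx_3 = 5.75, cy_3 = 2.75, cz_3 = 5.5, cx_4 = 6, cy_4 = 2.75, cz_4 = 4.25, h_4 = 1.25, cx_5 = 3.75, cy_5 = 3.5, r_5 = 1, h_5 = 2.25, cx_6 = 6.75, cy_6 = 4.75, cz_6 = 3, w_6 = 1.25, h_6 = 2.75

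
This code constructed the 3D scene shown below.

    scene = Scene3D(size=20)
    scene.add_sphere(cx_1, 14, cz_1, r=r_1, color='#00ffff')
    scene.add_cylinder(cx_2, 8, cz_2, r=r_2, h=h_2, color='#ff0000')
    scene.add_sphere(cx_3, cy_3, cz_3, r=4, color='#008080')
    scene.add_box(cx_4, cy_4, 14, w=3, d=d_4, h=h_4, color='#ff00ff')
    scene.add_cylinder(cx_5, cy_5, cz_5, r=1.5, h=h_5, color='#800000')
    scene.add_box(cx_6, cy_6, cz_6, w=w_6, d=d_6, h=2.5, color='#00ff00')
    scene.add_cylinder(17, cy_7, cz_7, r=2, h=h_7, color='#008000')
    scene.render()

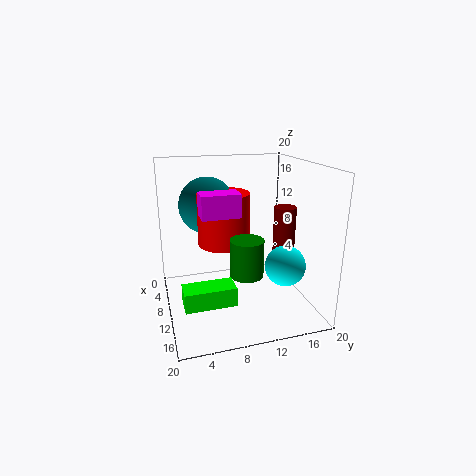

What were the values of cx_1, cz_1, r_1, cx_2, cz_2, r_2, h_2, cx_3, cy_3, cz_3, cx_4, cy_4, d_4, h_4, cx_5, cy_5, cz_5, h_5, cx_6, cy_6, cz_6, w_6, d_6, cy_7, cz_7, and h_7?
cx_1 = 17, cz_1 = 8.5, r_1 = 2.5, cx_2 = 10, cz_2 = 9.5, r_2 = 3.5, h_2 = 7, cx_3 = 6.5, cy_3 = 6.5, cz_3 = 14, cx_4 = 10.5, cy_4 = 4.5, d_4 = 5, h_4 = 3, cx_5 = 12, cy_5 = 16, cz_5 = 6.5, h_5 = 8, cx_6 = 13.5, cy_6 = 1.5, cz_6 = 3.5, w_6 = 3, d_6 = 6.5, cy_7 = 9, cz_7 = 8, h_7 = 4.5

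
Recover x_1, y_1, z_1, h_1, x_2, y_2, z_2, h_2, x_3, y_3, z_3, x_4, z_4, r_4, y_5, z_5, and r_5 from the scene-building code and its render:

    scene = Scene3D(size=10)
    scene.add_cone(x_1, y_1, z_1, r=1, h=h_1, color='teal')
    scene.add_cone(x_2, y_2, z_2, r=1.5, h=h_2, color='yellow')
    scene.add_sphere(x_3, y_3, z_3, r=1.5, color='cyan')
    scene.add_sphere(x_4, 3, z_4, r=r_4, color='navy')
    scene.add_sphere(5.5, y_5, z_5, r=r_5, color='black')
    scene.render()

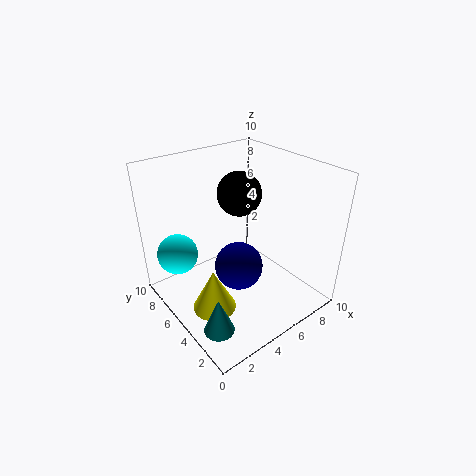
x_1 = 1.5, y_1 = 2.5, z_1 = 0.5, h_1 = 2.5, x_2 = 2.5, y_2 = 4.5, z_2 = 0.5, h_2 = 3, x_3 = 2, y_3 = 8.5, z_3 = 3, x_4 = 3.5, z_4 = 4.5, r_4 = 1.5, y_5 = 5.5, z_5 = 8, r_5 = 1.5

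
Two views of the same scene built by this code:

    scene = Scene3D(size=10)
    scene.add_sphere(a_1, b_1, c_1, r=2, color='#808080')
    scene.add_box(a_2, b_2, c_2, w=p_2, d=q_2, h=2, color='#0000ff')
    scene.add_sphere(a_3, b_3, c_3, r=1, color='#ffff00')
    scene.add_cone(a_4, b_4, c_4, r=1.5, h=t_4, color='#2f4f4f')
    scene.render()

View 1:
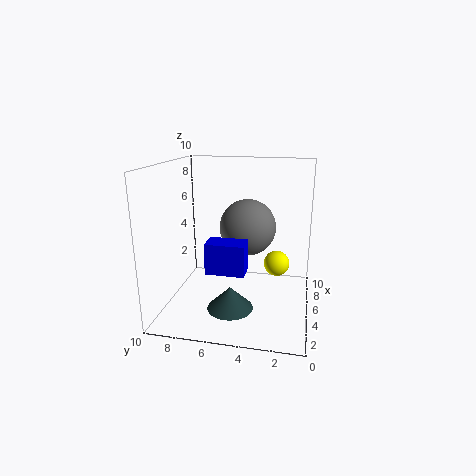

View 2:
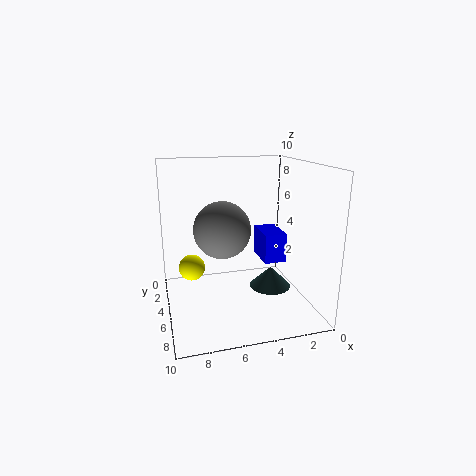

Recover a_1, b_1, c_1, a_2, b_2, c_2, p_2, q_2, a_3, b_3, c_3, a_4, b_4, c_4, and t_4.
a_1 = 6; b_1 = 4.5; c_1 = 5.5; a_2 = 2; b_2 = 4; c_2 = 3.5; p_2 = 1.5; q_2 = 2.5; a_3 = 8; b_3 = 2.5; c_3 = 2; a_4 = 2.5; b_4 = 5; c_4 = 1; t_4 = 1.5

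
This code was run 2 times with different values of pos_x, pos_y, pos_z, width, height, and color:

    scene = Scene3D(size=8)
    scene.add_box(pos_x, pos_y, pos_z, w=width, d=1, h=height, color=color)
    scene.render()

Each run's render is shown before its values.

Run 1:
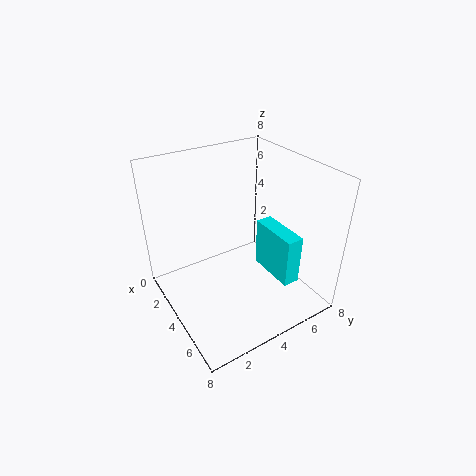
pos_x = 3; pos_y = 6; pos_z = 1; width = 3; height = 3; color = 'cyan'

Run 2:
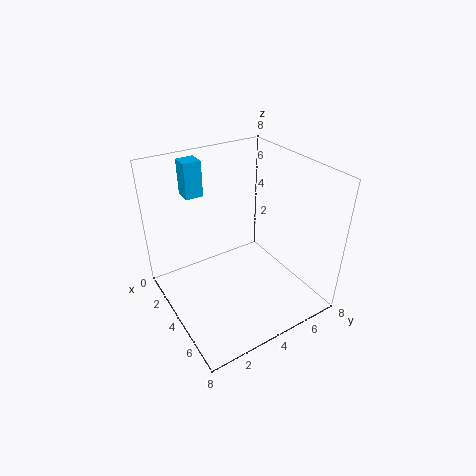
pos_x = 1; pos_y = 2; pos_z = 6; width = 1; height = 2; color = 'deepskyblue'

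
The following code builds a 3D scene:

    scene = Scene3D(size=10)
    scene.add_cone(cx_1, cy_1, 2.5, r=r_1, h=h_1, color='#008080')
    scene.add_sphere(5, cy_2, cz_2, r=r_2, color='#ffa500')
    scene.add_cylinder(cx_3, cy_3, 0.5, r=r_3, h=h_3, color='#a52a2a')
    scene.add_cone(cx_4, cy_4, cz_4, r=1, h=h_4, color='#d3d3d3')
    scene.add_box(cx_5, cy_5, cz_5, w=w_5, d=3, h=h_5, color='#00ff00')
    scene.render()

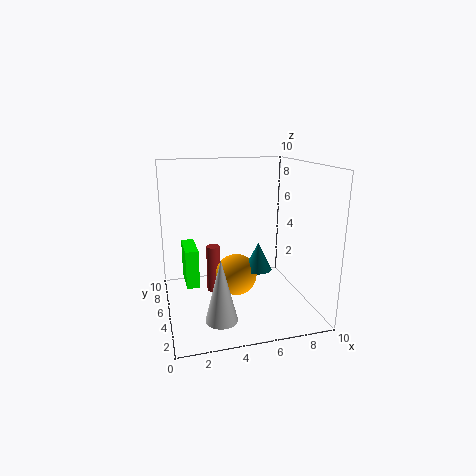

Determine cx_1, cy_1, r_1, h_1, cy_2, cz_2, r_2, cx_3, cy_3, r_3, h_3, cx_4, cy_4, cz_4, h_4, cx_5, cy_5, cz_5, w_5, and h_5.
cx_1 = 6.5, cy_1 = 5, r_1 = 1, h_1 = 2, cy_2 = 5.5, cz_2 = 2, r_2 = 1.5, cx_3 = 3.5, cy_3 = 6.5, r_3 = 0.5, h_3 = 3.5, cx_4 = 3, cy_4 = 1.5, cz_4 = 1, h_4 = 4, cx_5 = 1.5, cy_5 = 7, cz_5 = 0.5, w_5 = 1, h_5 = 3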